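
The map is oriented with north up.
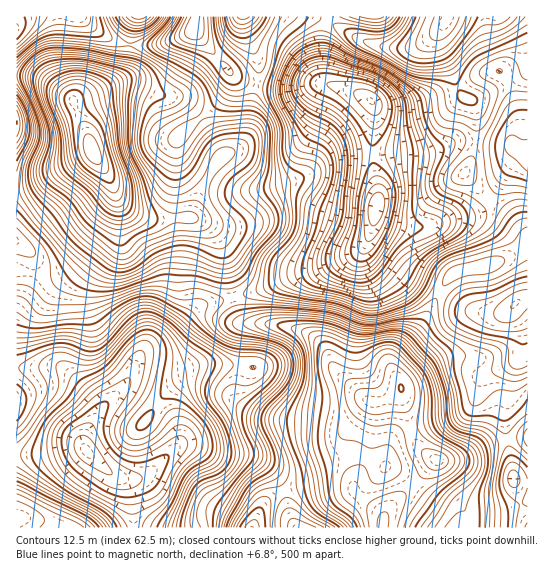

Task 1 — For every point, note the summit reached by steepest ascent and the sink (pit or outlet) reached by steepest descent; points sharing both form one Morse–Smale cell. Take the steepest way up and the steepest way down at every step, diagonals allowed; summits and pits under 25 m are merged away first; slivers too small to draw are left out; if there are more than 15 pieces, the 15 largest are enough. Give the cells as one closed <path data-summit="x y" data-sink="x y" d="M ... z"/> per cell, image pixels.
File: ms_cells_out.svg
<path data-summit="93 151" data-sink="377 207" d="M134 84l-21 1-39 15 2 10 12 25 4 18-61 32-15 4 0 80 2 2 19 4 18 0 11-6 14-14 21-28 12-21 2-13 4 8 7 7 15 8 9 3 40-2 16 7 10 10 5 9 13 54 25-6 27-12 44-14 29-13 8-11 2 6 8 8 33 22 29 15 10-15 5-4 9-4 20-2 18-6 17-9 10-10 0-7-12-13-29-23-22-25 10-27 0-4-4-2-16 0-22 10-14 2-37 3-7 3-1 4-3-8-22 0-16 2-35 22-13 4-19 0-12-7-19-20-13-1-13-25-23-27-11-6-20-4z"/><path data-summit="93 151" data-sink="87 451" d="M115 193l-2 13-12 21-21 28-14 14-11 6-18 0-21-5 0 184 23 1 32-8 11 0 31 28 8 4 17 0 13-7 26-26 2-15-8-16-14-12-23-14-13 0 10-12 6-18 10-11 20-9 32-32 10-4 21-4 3-4-12-52-5-9-10-10-16-7-40 2-9-3-15-8-7-7z"/><path data-summit="401 389" data-sink="87 451" d="M233 297l-34 10-32 32-20 9-10 11-6 18-8 10 7 1 12 5 20 14 9 8 8 16-1 16 16-2 24 8 27 3 12 4 18 15 8 17 10-4 34-5 15 0 11 5 18-46 4-20 0-19-10-4-28-26-12-24-12-13-11-5-20-6-36-2-6-5z"/><path data-summit="401 389" data-sink="377 207" d="M367 241l-8 11-29 13-44 14-27 12-25 6 3 16 9 10 36 2 20 6 11 5 12 13 12 24 28 26 10 4-2 28-9 31-9 19-2 9 30 25 0 13 83 0 1-10-4-9-16-13-12-15-2-10 4-10-10-6-10-10-5-11-11-37 0-10-9-18 0-8 3-6 25-28 19-34-29-16-33-22-8-8z"/><path data-summit="401 389" data-sink="515 303" d="M439 292l-19 35-25 28-3 6 0 8 8 14 4 24 13 38 10 10 10 5 16 0 14-4 23-12 17-5-3-26 5-18 3-21 11-24 0-16-6-13-5-7-1-6-9 5-24-1-20-8z"/><path data-summit="447 18" data-sink="371 101" d="M327 21l-4 17 1 43 3 3 31 9 15 10 2 23-3 28 43-2 22-7 7-10 8-25 12-12-24-48-3-9 2-8-14 10-14 5-21 0-29-8z"/><path data-summit="93 151" data-sink="371 101" d="M329 84l-18 0-16 4-20 0-18-4-6 23-4 30-10 12-10 5 8 2 19 20 12 7 19 0 13-4 35-22 16-2 22 0 4-29-2-23-15-10z"/><path data-summit="251 527" data-sink="87 451" d="M194 445l-15 0-28 27-9 5-19 2 5 4 3 7 4 38 116 0 13-25 19-12-8-16-18-15-12-4-27-3z"/><path data-summit="93 151" data-sink="195 27" d="M194 29l-16 10-16 5-32 0-6 27-9 9-16 10 3 1 16-7 16 0 25 11 23 5 21 21 20 35 14-7 10-12 9-52-21-8z"/><path data-summit="21 517" data-sink="87 451" d="M82 447l-11 0-32 8-23 0 1 73 118-1-3-29-4-15-19-11z"/><path data-summit="447 18" data-sink="377 207" d="M527 16l-79 1-9 16-2 8 18 41 9 16-12 12-8 25-7 10-14 6-24 2 28-1 28-11 20 1 1-31-4-10 49-24 7-7z"/><path data-summit="93 151" data-sink="17 29" d="M81 16l-64 0-1 59 25 4 32 21 22-8 20-12 9-9 5-26-24-9z"/><path data-summit="93 151" data-sink="17 123" d="M30 76l-14 1 1 111 14-3 61-32-4-18-15-34-24-18z"/><path data-summit="401 389" data-sink="514 478" d="M506 440l-16 4-31 15-21 1-3 5-2 10 3 8 27 26 4 9 0 10 61-1 0-44-15-4-1-17z"/><path data-summit="243 17" data-sink="371 101" d="M313 16l-70 1 4 18 12 28-2 21 18 4 20 0 16-4 16-1-4-8 0-37 4-16z"/>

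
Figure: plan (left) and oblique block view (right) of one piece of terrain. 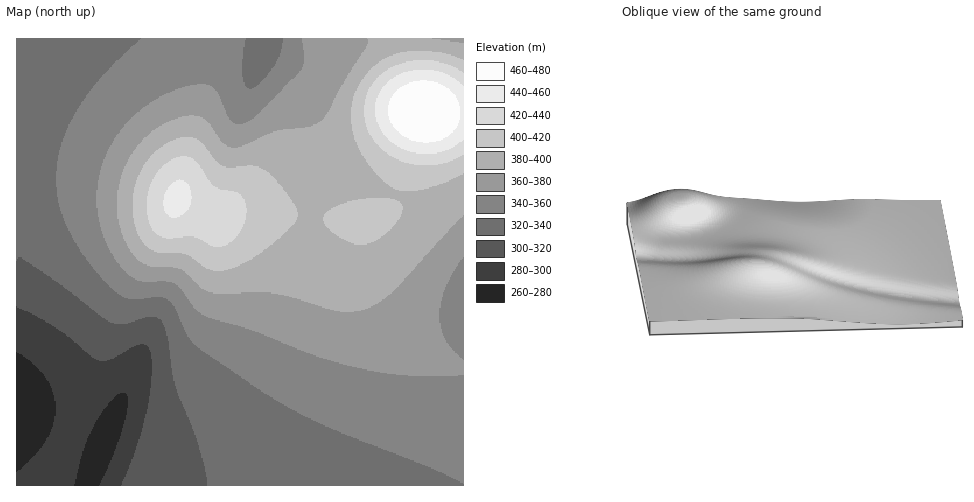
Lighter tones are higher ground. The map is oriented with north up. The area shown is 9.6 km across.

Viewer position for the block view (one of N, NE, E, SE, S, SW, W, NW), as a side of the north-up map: W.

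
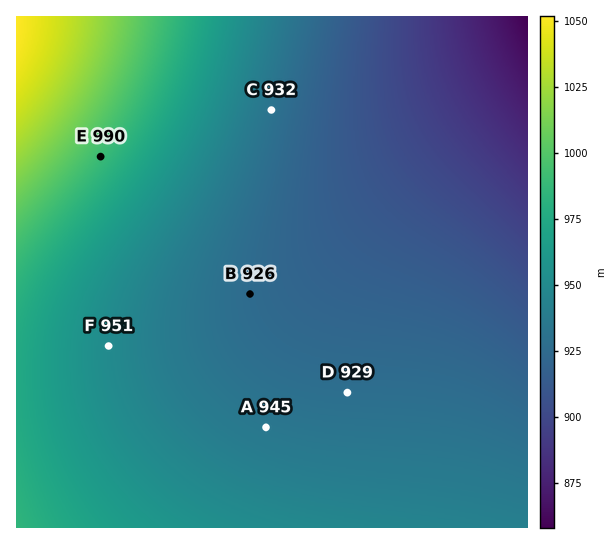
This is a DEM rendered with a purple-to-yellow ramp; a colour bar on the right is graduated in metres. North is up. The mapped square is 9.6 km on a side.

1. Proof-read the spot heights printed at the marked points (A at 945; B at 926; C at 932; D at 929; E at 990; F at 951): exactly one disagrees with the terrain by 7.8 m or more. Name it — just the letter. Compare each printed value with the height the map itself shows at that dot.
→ A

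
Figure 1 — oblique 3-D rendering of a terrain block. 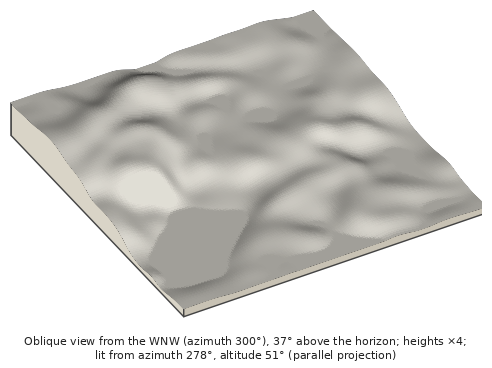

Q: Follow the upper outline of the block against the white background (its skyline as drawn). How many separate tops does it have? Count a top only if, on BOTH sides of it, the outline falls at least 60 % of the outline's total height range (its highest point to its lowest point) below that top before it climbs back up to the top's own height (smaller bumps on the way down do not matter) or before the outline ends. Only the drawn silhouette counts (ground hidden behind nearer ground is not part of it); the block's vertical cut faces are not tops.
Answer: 0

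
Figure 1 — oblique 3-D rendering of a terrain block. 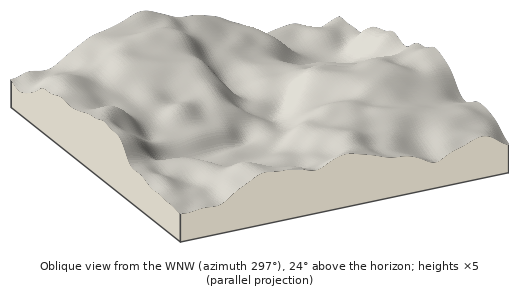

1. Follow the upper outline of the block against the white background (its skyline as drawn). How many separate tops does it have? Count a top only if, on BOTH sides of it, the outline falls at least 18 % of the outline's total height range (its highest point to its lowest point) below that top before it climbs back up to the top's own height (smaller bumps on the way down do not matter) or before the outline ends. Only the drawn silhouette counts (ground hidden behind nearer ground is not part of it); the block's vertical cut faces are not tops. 1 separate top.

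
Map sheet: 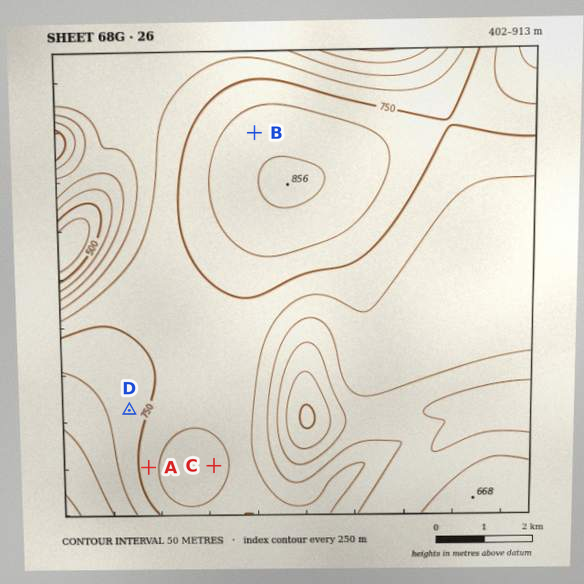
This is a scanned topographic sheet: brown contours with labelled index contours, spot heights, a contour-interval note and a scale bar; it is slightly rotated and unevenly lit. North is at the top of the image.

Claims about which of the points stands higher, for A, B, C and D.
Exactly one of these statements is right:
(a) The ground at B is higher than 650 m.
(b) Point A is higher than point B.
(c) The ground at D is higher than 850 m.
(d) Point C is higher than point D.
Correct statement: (a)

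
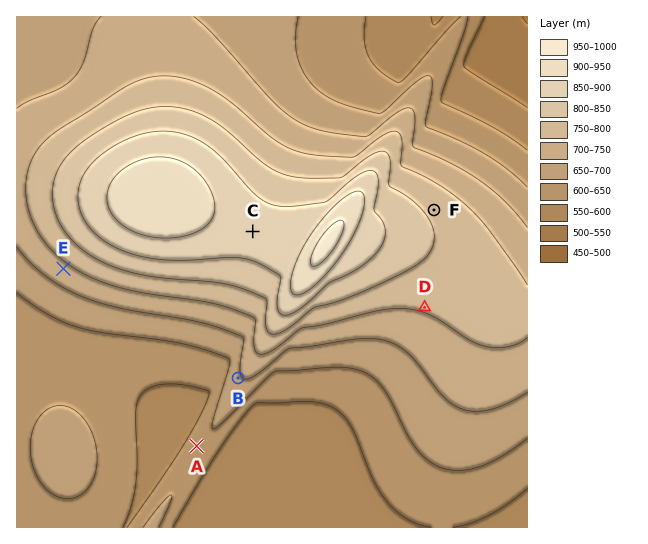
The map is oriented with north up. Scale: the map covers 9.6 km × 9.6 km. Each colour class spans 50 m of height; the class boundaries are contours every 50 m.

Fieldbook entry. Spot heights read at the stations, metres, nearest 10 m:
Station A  640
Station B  690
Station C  870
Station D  760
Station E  730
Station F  790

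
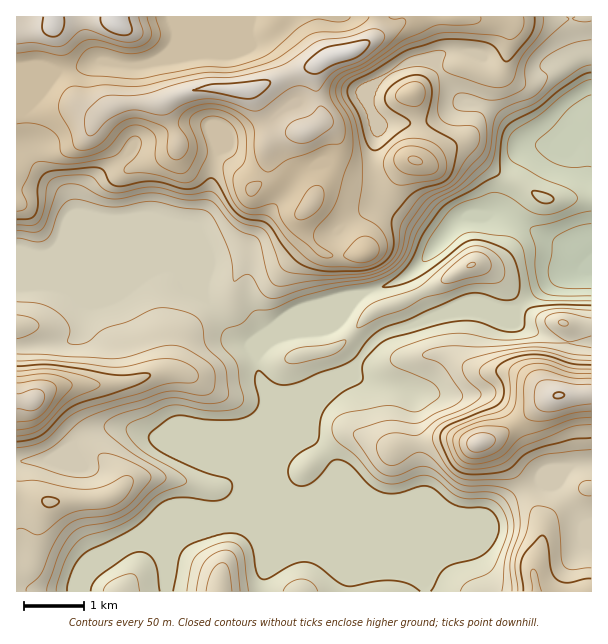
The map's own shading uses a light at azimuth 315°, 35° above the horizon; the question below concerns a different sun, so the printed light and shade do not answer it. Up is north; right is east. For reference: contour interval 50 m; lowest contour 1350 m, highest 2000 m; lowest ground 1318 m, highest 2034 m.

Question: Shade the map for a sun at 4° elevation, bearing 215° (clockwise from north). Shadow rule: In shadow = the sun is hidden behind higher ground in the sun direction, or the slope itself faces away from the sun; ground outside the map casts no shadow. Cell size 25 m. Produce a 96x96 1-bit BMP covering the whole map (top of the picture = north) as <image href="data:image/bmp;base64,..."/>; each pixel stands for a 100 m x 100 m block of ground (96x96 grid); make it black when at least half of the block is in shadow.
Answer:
<image width="96" height="96" href="data:image/bmp;base64,Qk2+BAAAAAAAAD4AAAAoAAAAYAAAAGAAAAABAAEAAAAAAIAEAAATCwAAEwsAAAIAAAAAAAAA////AAAAAAAfgD8AP4D8AAAAAfEHgf8AP4P+HwAAAf8Hg/8AP8/8AAAeAf8Hwf8AP8/8AAA+A/8HwP+AP8f8AAB+A/8H4H+A/+H+AAAeA/8D4D+D/+D+AAAGA/8B4B+H//A+AAAAAf8AgAeD//AeAAAAAP8AAAOB//AAAAAAAP8AAAAA//gAAAAAAP8AAAAAf/gAAAAAAP8AAAAAH/wAAAAAAf8AAAAAD/wAAAAAAf8AAAAAB/4AAAAAA/8DwAAAA/4AAAAAA/8P/wAAAf8AAAAAA/j//8AAAP8AAAAAA/j///AP8H8AAAAAAHv/////8D4AAAAAABv/////4A4AAAAAAAP/////wAYAAAAAAAE/////gADAAAAAAAAP////gADgAAAAAAAD////gABgAAAAAAAA////gAAAA+APwAAAf///gAAAD/B/4AAAP///gAAA////4AAAD///gAAD////8AAAA///AAAD////8AAAAD/+AAAH////8AAAAAH4AQAD////+AAcAAAAD4AB////+AD+AAAAP4AA////+D//5AAA/4AAf/8f+P///+AB/8AAH/8H+f////4H/8AAAAQA/////////8AAAAAAf////////8AAAAAf/////////8AAAAB//////////+/gA/////9//////+/8B/////8f/////+f+A/////8P/////+P+Af////9///////D/AP////////////B/AD///////////8AfAA///////////4AAEAP//////////4AAPwH//////////wAAH8B///9//////gAAD+AP//8f/////AAAB/AAP/8P////8AAAAfwAP/8H3///8AAAAP8A//8Dj///4AAAAH/D//8Bj///4AAAAD////8AB///wAAMD/////8AA///gAA+P/////8AAf//gAA+f/////8AAP//AAA+f/////8AAP//AAAef/////8GAH//AAAGf/3///8OAD/+AAAAf/z///8fAB/8AAAAf/x//w8/AA/4AAAAP/wf/gP/AAfwAAAYH/wD/jl/AAHAAAA8A/gA//8/AAAAAAA8AHAAf/8fAAAAAAA+QAAAH/8eAAAAAAA+4AAAP/8AAAAAAAAf4APA//8AAAAAAAAA8A/B//8AAAACAAAA8D/h//8AAAAHgAAB+P/j//8AAAAPgAAB///3//8AAAAfgAAB//////8AAAAfwAAD//////8AAAAfwACD//////8AAAAfwAPP/3//+P8AAAAPwAPf/h//8D8AAAADgAHf/g//8A8AAAAAAAAf/A//4AcAP/8AAAAf/A//wAMAf//wAAAf/j//gAAA/////wAP////hgAA/////+AH////nwAAf/////gD////n4AAP/////wAf///n4AAH/////4AH///j4AAH//////AB///B4AAB4//////gO/vAwAAAAP/////4AfAAAAAAAP//////ACAAAAAAB///////gAAAwAAgD///////wAAB4ABwH///////4AAD8A="/>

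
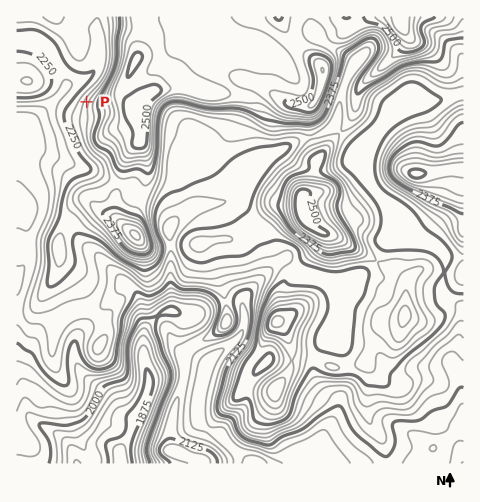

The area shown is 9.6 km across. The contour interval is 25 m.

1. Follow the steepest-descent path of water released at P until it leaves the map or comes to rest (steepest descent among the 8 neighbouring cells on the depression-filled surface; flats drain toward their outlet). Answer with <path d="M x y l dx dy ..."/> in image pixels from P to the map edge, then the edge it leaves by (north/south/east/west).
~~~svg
<path d="M87 102l-16-15-4 0-36 37-7 2-7 6"/>
exit: west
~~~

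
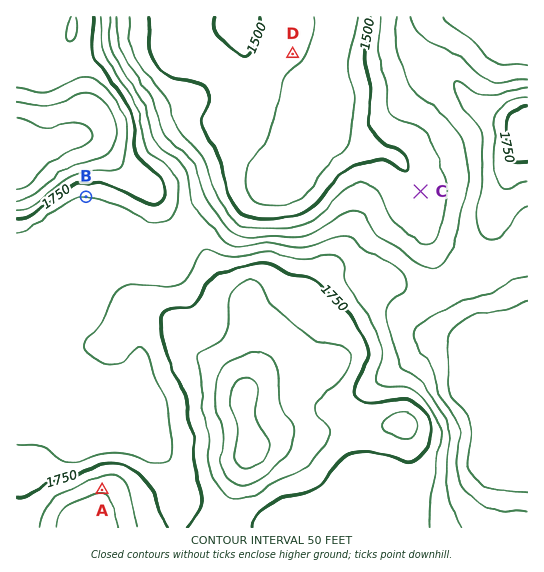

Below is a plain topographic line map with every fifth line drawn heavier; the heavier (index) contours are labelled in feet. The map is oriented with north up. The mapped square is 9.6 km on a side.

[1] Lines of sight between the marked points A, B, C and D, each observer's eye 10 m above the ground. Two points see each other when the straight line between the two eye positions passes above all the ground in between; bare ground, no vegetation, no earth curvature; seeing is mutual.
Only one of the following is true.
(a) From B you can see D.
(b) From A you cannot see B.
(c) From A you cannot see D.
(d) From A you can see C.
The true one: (c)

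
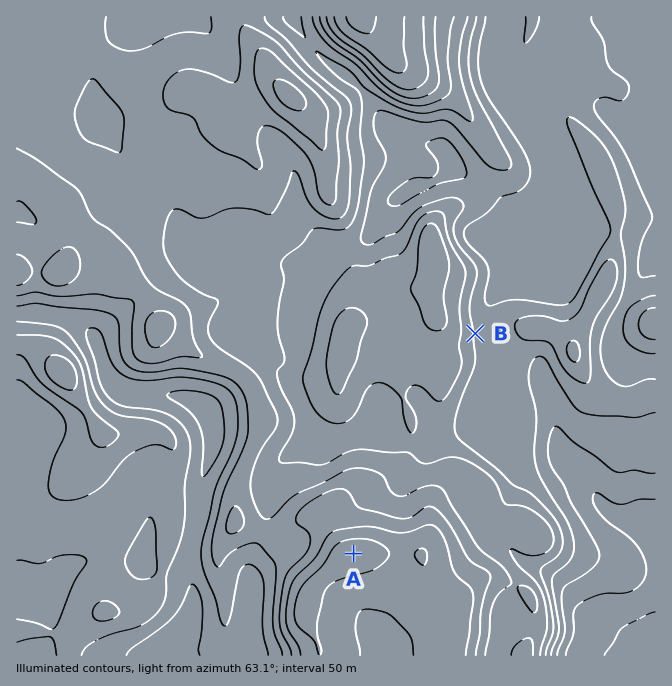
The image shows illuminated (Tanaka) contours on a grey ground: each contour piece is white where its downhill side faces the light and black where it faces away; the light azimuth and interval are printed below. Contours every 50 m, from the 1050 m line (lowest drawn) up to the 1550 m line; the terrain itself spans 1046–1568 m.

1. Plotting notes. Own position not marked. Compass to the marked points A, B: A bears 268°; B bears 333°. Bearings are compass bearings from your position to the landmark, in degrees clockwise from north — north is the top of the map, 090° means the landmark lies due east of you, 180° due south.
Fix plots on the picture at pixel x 583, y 545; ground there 1170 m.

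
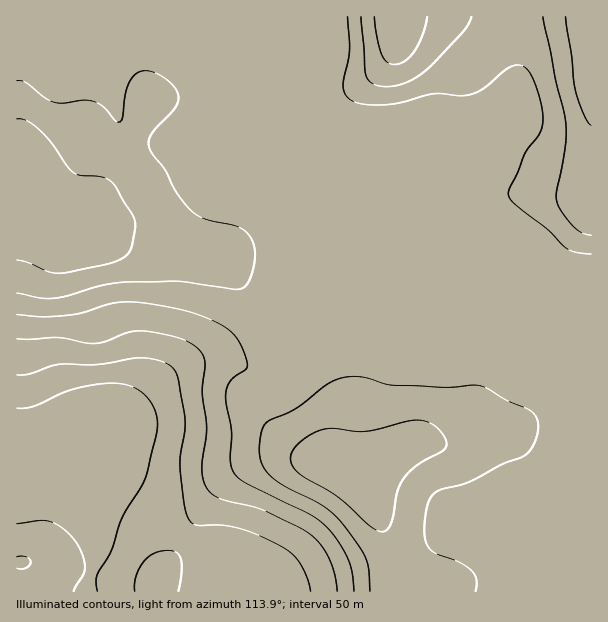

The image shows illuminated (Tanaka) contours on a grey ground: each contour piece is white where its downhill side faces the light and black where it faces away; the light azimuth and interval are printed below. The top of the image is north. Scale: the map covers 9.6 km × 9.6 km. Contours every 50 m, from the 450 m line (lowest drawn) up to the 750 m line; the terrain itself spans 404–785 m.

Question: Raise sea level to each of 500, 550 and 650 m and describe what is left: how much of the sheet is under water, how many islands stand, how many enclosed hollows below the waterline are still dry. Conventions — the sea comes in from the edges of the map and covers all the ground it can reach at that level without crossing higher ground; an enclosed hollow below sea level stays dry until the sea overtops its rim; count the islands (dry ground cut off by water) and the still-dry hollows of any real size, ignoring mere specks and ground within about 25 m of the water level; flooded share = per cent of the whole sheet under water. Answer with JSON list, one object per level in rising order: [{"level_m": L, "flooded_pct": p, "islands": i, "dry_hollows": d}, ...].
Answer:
[{"level_m": 500, "flooded_pct": 13, "islands": 0, "dry_hollows": 0}, {"level_m": 550, "flooded_pct": 17, "islands": 0, "dry_hollows": 0}, {"level_m": 650, "flooded_pct": 71, "islands": 0, "dry_hollows": 0}]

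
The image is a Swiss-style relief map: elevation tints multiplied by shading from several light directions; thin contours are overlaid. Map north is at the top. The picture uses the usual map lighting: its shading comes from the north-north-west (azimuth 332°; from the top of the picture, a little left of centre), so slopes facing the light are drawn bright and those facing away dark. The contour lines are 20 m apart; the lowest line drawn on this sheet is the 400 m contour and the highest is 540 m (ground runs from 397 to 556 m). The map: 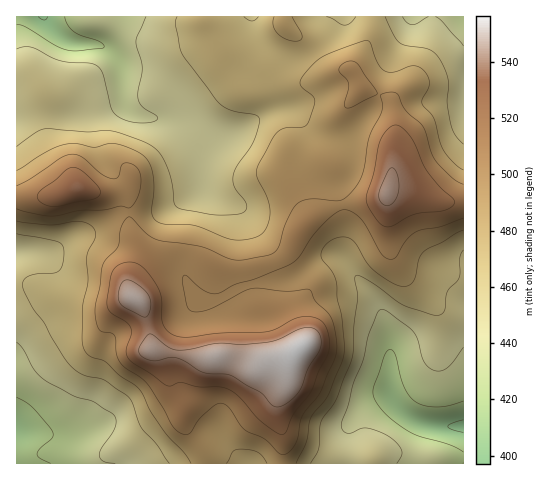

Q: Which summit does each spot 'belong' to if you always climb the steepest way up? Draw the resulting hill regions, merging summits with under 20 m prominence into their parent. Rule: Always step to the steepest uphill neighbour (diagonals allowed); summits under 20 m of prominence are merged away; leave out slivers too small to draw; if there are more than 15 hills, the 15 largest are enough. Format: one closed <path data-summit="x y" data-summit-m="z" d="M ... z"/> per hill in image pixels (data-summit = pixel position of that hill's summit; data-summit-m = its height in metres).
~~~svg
<path data-summit="299 349" data-summit-m="556" d="M411 16l-395 1 1 101 53-3 40-9 13-7 3 9 11 7 49 6 10 6 8 9-2 30 1 17-7 9-7 5-22 11-12 4-33 1-28 18-20 5-22 16-36 0 1 212 447-1-1-36-19 0-27-6-12-7-12-14-4-8 1-46-6-30-14-24-27-35 2-35-6-22-1-14 9-8 6-14-1-13-5-14 9-7 17-22 16-45 20-34z"/><path data-summit="386 193" data-summit-m="544" d="M463 16l-51 1-3 12-20 34-16 45-17 22-9 7 5 14 1 13-6 14-9 8 1 14 6 22-2 35 33 45 12 30 2 14 0 50 5 8 17 14 12 5 20 4 20-1z"/><path data-summit="77 187" data-summit-m="535" d="M123 99l-13 7-40 9-54 3 1 134 35 0 22-16 20-5 28-18 38-2 23-11 19-13 2-36-1-18-17-12-49-6-11-7z"/>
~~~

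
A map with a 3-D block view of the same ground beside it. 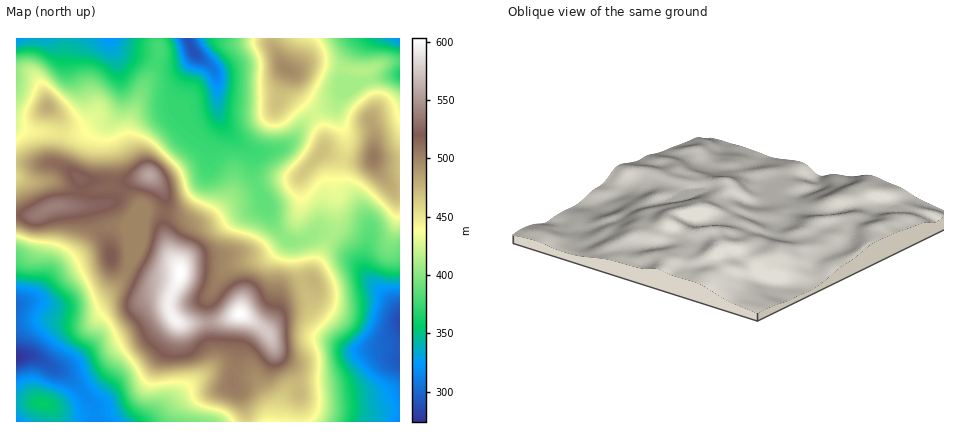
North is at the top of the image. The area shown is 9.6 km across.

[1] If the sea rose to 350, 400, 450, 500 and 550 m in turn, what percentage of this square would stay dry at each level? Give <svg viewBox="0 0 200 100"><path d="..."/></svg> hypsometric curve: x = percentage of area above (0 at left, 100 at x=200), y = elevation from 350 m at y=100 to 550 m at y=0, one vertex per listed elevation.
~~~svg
<svg viewBox="0 0 200 100"><path d="M171 100l-41-25-47-25-45-25-29-25"/></svg>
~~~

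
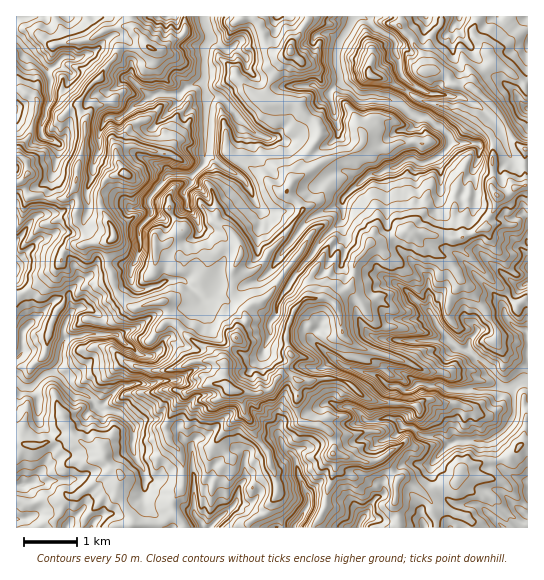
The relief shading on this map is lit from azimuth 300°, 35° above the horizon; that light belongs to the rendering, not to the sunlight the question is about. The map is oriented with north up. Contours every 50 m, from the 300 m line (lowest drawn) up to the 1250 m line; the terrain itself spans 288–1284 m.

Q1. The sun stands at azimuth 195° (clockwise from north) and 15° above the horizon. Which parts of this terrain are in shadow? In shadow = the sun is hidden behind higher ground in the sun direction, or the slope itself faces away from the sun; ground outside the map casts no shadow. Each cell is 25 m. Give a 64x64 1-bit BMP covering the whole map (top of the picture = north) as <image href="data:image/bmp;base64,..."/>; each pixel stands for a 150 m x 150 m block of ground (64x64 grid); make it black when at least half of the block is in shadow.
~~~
<image width="64" height="64" href="data:image/bmp;base64,Qk0+AgAAAAAAAD4AAAAoAAAAQAAAAEAAAAABAAEAAAAAAAACAAATCwAAEwsAAAIAAAAAAAAA////AAAAAACAAAZgGAwAGAAIBnwICABzAAAOPAgAA+ZAAAAQAIYABfAAAAAwAAAJ/gAAAHAAAAIAAQQAcCAQDAAHAACgAfgYAA8AAOAYz+AABgQQ6fwH+AAGDQHB/z/8MKIIAcD/+f8x9gABgf/gBiH8QAIP/8ACI/wABAfyADDn8AAAA8Bw+OfIAYAAD//87wf8HwA///0eAXy/CH/88A4AB7///8xwhAP4H//+f+AAB///3/n/wAAP//+/3/+GAf4b774//4EA/4f/vn/8JyABz/+cc/2OAOB//Zhh+QwAwAv4gMH4GAQD4HxxgfASAAfwDj+PwAOAB/gHP4eAb4AGAAGfjiDcAA8ABNuAYbsAAwAGz4CBYAABAAZnoQbGHAMGDzagAAADhyMPm4QCAAAP5x/dnn/AGA7uPs+f/E4AH+5+Z4/8AACfzf4LhvwADJ3/fhzm7AA+gH/8AD5gCBxBP/yAH+gfrP//+TAP+F85d8Pg4AP+T3+nj8BmAP/A/k//3cPAB8D4b//fwcP/w/B//78BgfwD8H//PAOA/Adwn/84B5P4J3zH/3APP8PPH3f/YAf/n58/O/8A//9+PvuP/wZ/4eB8//4PDAPHg/n/4AEcA4+H8/fwBDwPB//v4PAeeB9H/8/APH54vy+/mA+M8AA/H384H/H+ATYefzB3//4h8R/zEA=="/>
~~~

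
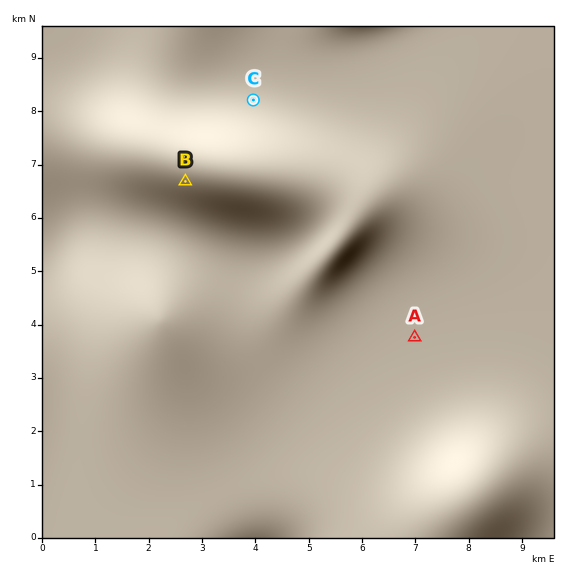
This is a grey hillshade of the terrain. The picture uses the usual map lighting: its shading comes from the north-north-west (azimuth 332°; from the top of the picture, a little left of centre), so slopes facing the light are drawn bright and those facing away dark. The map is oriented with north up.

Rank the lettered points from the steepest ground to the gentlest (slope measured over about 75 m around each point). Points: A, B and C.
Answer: B C A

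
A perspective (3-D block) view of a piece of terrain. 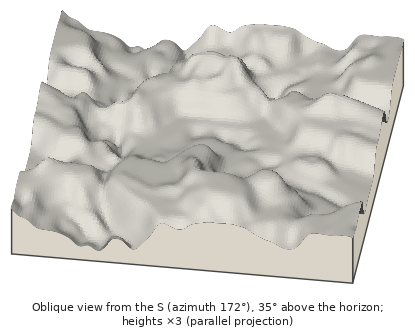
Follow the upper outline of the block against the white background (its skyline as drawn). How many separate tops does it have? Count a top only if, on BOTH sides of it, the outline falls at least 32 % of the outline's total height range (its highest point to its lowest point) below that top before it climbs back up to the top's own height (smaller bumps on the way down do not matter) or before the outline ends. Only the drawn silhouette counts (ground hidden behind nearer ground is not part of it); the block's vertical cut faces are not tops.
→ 0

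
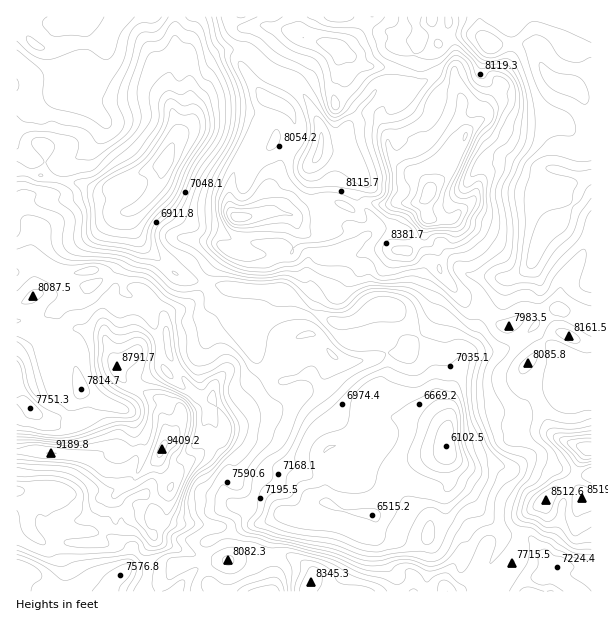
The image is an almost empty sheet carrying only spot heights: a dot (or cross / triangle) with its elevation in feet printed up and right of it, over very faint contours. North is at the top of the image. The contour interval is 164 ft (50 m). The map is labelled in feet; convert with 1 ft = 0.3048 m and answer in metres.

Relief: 1810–2900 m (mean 2350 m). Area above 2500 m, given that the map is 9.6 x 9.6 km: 19.6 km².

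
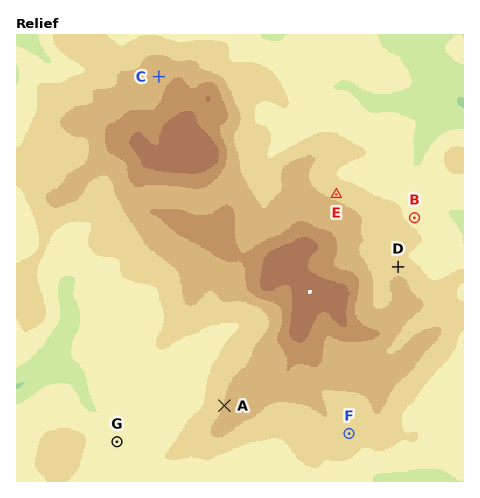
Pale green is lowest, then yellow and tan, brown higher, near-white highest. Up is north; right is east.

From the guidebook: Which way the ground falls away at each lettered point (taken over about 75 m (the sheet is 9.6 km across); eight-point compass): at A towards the W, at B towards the NE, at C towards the NW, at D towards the N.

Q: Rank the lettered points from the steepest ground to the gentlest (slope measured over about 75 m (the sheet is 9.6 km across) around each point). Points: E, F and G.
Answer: E F G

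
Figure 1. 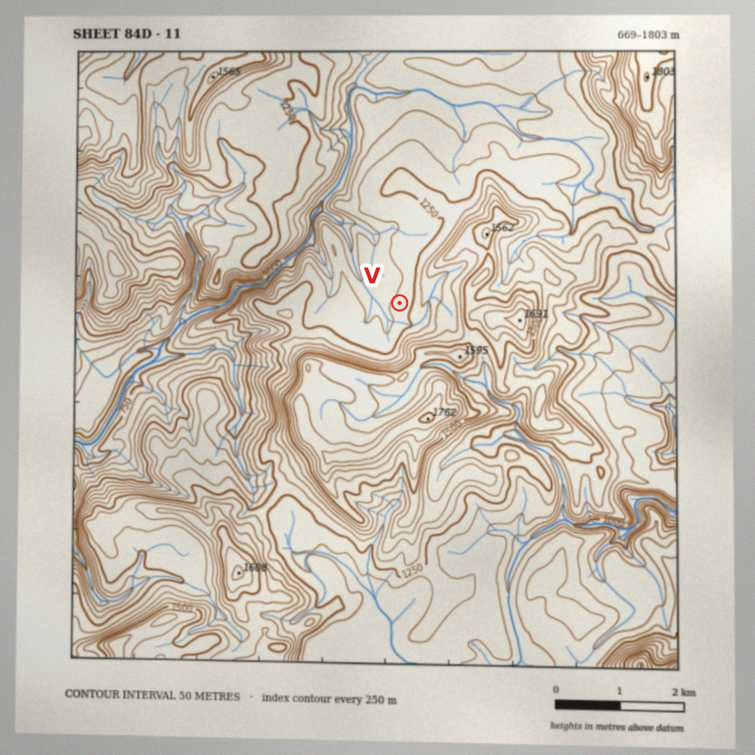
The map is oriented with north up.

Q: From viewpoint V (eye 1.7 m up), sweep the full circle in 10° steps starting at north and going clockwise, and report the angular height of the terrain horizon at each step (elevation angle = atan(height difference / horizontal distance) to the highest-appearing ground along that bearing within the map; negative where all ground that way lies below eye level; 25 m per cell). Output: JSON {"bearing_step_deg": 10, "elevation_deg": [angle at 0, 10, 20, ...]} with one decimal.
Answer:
{"bearing_step_deg": 10, "elevation_deg": [1.5, 1.5, 2.5, 5.6, 11.9, 13.0, 13.5, 14.1, 16.2, 15.9, 16.9, 14.7, 14.1, 17.3, 19.1, 21.1, 20.8, 17.3, 16.4, 16.6, 16.4, 15.8, 15.1, 14.1, 11.6, 3.5, 2.6, 2.5, 2.8, 1.5, 4.6, 3.7, 4.3, 4.0, 0.6, 1.3]}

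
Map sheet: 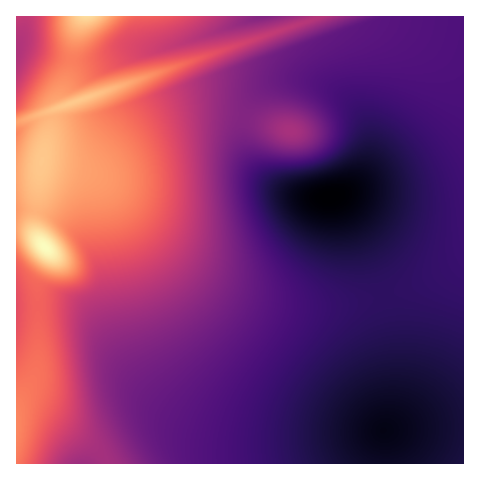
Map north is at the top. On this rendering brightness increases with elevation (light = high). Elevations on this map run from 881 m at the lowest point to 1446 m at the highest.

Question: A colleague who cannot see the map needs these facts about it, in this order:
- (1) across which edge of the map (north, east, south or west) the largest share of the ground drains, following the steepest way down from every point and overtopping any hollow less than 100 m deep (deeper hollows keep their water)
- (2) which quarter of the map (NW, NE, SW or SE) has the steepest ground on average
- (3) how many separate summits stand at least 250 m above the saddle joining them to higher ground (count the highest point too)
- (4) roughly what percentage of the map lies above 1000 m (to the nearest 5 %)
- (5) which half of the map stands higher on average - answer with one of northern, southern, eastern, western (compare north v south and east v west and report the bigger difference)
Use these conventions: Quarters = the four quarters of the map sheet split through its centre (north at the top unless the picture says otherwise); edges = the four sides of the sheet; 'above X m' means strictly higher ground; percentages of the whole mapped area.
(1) Most of the ground drains across the southern edge.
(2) Slopes are steepest in the north-west quarter.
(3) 1 summit rises at least 250 m above its surroundings.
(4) Roughly 70 % of the ground is higher than 1000 m.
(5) On average the western half of the map is the higher ground.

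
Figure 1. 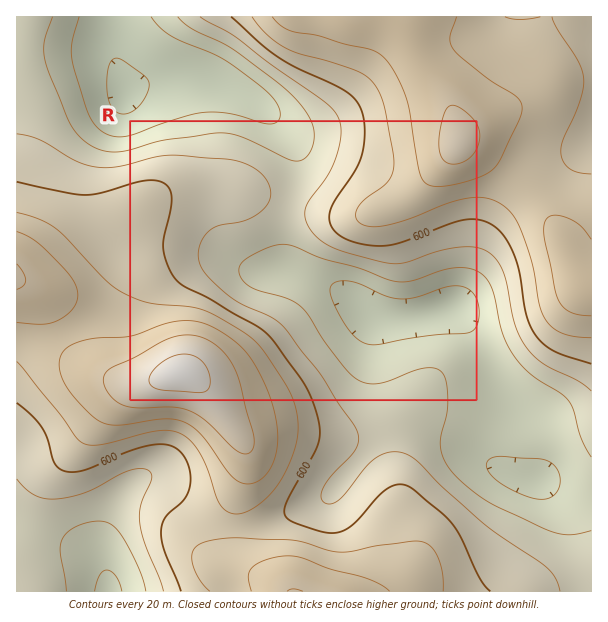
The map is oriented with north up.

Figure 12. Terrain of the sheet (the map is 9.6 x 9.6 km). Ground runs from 515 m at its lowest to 690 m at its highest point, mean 595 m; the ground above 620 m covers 29.1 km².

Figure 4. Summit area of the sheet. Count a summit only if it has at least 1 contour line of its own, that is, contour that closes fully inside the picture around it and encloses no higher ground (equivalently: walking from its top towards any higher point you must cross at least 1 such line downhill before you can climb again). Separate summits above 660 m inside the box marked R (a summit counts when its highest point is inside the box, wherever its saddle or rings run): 2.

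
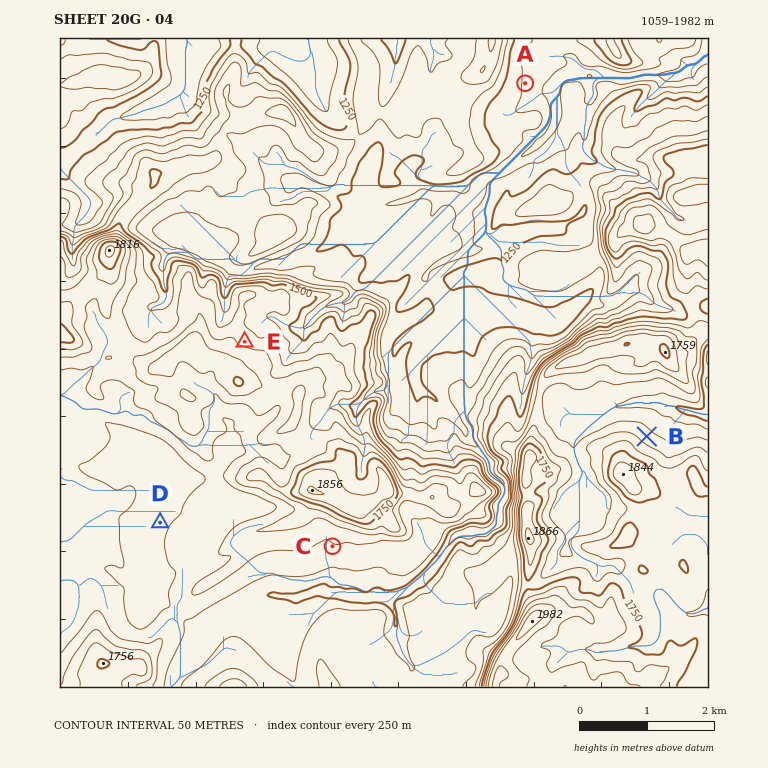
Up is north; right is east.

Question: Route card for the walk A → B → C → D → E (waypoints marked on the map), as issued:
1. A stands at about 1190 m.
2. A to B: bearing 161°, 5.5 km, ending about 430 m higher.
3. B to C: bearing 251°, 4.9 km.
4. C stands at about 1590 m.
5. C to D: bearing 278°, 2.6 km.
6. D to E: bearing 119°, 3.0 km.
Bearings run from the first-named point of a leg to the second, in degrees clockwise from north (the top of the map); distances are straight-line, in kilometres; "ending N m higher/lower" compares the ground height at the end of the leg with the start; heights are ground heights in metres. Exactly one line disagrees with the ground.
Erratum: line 6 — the bearing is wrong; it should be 025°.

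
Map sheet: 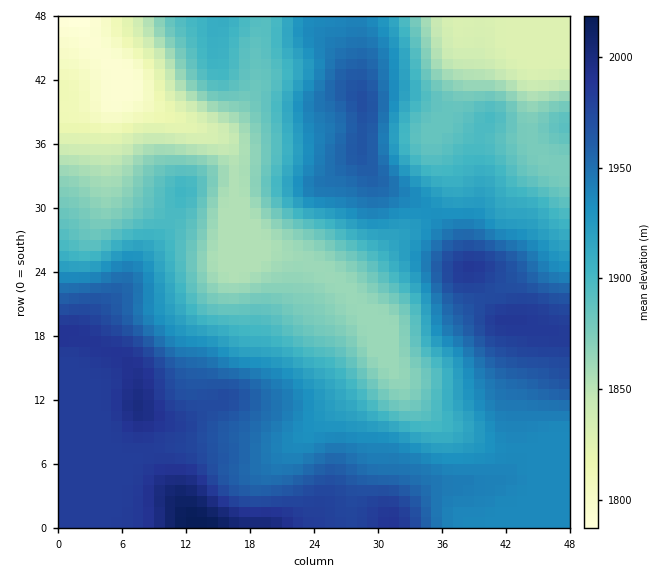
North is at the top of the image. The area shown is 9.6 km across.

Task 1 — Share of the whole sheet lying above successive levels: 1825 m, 95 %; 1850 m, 90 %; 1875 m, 78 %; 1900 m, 61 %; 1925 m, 48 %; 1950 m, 28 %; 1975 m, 15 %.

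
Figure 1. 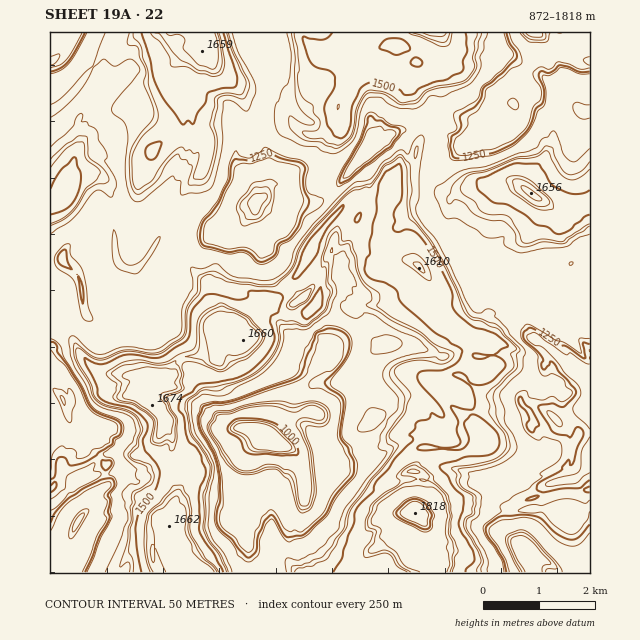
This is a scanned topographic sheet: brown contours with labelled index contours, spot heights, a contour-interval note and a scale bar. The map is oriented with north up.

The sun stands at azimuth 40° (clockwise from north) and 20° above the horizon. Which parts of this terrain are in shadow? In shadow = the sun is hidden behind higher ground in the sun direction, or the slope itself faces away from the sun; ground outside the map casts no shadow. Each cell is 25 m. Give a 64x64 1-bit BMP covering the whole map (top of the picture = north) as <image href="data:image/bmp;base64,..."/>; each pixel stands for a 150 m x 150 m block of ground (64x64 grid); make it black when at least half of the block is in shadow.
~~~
<image width="64" height="64" href="data:image/bmp;base64,Qk0+AgAAAAAAAD4AAAAoAAAAQAAAAEAAAAABAAEAAAAAAAACAAATCwAAEwsAAAIAAAAAAAAA////AAAAAAAIcAAIAeAAeAhwAAAHwADwBPAAgAOAAOAE8ACAAAAB3ADwAAAO8AP8AtAAACbwA/ACUAAAFMAH4AtAAAAAAAAAA0AAAgAAAAACAAADAAAAAA8AAAMAAAAAATgAAxBwQACC8AAHOADwAANwAAY4AAgAHlwAHnGAAAAf/AA+cYAAAD/4AfZgAAAAP/gf5GAAAAB/+D/74AAAAH/gP//gQAAw/cJ/8eBAANj5Ajzg4OAAAPuAPhgAwAAA+ABwAACAAADwAPAAAAAABvAAAgAAAwAO4AAAADAfADyAAMAA8DwA+QABwBzw8ADgAAHAHEPgAIAIAYAAB4AAAAgAAAAGAAAACAAAAgwAAAAIAEACHgAAABgAQAAcGAAAEAAAABgwAAAwAAAIGGAAAGAAAAQ4AAAAIAAAAHAAA/gAAAAAcAADMAAAAAAgAAcAwAAABAAANgAAAAAAAAA/4AAAAAQAAEPAAEAAZgAAw4AEwMAGAAADAADAAAYAAAAAAMAAPgAAAAAAQAP+AAAAAABAAnHAAAAAAAAAB+AAAAAAAAAPA4AAAAAAABADwAAAAAAAAwMAAAAAGAAEA8AAAAAYDAQH4AFgABgODAeOAGAAMAAMAAeAYAAx8AgAAABAADHgCAAAAAAAdIAMAAAAAABuAAwAHAAAAHwADAA+AAAAHAAIADgAIA=="/>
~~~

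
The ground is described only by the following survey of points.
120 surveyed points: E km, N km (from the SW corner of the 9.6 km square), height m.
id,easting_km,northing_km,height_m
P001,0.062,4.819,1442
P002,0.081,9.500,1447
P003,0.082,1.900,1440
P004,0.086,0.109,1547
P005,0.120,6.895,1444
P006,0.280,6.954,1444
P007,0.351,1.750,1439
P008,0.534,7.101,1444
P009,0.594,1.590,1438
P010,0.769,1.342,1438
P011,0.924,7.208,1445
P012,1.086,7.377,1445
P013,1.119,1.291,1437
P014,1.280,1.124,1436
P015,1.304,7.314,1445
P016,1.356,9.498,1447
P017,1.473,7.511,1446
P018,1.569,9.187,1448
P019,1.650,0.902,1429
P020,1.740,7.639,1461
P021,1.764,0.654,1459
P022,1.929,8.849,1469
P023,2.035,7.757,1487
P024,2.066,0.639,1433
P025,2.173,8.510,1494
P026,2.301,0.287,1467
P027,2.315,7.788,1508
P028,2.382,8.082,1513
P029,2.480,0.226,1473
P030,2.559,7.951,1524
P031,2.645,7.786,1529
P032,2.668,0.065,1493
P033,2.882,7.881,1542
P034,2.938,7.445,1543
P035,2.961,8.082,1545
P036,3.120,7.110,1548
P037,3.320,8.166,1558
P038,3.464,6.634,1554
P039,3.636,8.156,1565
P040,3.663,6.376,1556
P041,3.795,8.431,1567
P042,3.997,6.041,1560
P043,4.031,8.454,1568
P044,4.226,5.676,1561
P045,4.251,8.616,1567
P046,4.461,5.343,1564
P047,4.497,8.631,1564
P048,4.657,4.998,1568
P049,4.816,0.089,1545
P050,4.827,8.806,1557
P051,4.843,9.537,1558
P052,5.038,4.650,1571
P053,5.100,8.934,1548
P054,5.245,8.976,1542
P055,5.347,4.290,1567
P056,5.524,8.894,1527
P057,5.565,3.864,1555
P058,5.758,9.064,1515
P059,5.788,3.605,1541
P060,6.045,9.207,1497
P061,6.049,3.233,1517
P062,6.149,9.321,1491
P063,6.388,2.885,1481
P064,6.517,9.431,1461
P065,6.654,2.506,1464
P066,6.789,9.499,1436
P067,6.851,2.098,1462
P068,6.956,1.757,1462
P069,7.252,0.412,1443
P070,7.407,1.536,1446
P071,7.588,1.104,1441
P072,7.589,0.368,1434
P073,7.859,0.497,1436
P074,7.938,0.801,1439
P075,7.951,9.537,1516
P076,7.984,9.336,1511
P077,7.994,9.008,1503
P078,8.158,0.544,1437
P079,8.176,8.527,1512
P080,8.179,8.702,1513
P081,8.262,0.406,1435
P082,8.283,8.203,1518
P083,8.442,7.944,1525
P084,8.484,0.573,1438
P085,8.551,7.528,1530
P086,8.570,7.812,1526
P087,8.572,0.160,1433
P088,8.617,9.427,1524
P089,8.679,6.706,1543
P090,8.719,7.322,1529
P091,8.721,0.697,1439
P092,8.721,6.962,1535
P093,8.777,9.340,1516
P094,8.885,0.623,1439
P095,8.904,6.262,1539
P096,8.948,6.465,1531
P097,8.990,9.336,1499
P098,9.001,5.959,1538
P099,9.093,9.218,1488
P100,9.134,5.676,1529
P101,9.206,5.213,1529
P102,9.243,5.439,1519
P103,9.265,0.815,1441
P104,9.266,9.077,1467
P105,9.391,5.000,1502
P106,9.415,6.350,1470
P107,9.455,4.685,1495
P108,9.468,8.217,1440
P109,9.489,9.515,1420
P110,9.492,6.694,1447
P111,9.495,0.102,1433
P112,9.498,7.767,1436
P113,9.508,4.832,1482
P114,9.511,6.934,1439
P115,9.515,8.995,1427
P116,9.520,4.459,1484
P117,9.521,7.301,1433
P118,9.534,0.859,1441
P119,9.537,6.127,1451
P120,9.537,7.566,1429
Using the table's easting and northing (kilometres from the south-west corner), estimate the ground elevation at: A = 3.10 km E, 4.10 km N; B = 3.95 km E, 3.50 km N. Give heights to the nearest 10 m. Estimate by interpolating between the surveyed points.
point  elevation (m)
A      1520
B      1560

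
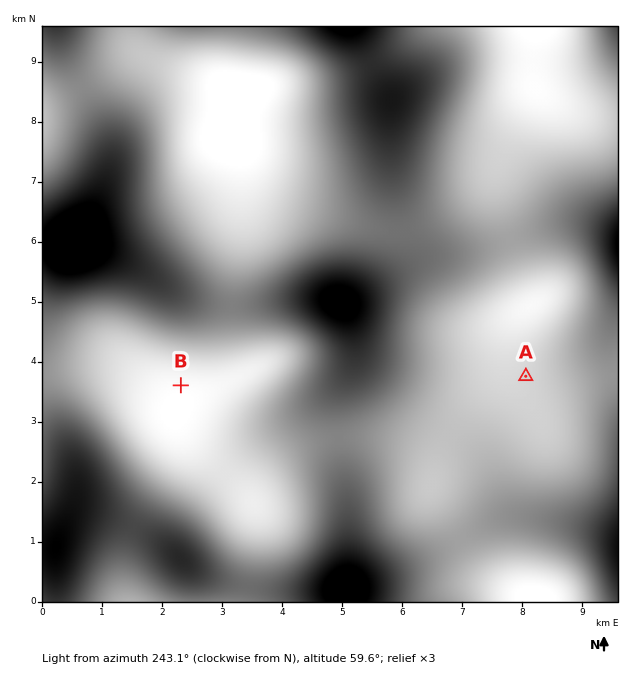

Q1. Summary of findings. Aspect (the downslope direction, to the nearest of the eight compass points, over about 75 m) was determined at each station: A S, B SW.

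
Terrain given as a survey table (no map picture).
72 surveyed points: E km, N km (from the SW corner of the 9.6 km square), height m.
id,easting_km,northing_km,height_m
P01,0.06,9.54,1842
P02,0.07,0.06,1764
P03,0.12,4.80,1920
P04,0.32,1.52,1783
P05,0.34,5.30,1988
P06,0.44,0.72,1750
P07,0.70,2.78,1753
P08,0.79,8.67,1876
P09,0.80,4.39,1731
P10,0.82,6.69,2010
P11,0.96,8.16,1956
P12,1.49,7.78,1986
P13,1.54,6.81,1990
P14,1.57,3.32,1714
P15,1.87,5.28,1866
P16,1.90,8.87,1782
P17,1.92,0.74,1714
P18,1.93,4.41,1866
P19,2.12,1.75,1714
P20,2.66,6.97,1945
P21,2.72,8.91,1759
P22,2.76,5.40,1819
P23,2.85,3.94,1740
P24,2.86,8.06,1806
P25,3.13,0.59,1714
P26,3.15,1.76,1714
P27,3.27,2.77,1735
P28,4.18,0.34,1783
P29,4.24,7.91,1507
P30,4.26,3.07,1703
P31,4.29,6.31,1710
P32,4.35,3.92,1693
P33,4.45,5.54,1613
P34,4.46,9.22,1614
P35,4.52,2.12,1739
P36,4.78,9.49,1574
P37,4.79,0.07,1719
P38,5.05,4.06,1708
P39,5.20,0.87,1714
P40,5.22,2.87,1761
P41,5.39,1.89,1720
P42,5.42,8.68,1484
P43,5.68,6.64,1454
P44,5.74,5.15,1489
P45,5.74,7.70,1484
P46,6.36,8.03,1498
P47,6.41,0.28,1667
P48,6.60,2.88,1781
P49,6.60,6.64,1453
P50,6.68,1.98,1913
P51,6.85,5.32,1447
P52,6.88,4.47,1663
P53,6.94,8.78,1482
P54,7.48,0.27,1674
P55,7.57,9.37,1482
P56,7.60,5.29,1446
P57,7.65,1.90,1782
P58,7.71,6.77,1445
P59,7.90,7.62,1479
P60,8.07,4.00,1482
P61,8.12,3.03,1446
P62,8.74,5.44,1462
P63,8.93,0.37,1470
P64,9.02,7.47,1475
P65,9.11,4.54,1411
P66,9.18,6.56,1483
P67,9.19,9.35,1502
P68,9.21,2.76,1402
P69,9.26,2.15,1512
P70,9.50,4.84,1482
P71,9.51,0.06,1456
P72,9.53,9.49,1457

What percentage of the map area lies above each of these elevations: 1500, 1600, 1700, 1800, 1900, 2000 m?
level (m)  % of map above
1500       74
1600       63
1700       56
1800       21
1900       9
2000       3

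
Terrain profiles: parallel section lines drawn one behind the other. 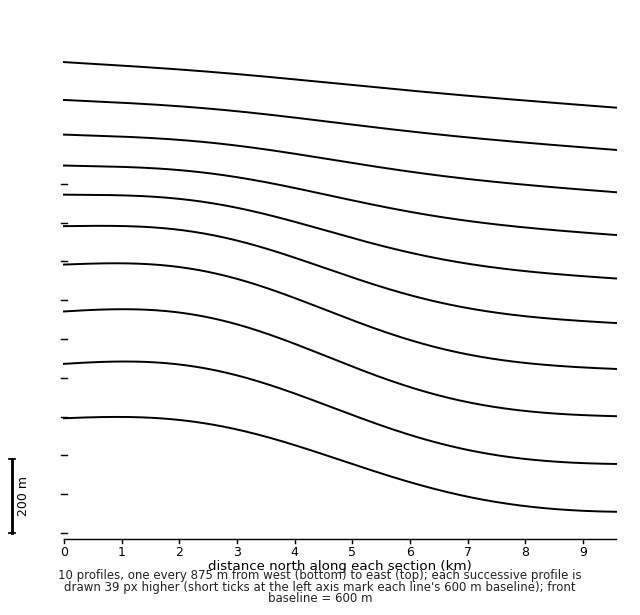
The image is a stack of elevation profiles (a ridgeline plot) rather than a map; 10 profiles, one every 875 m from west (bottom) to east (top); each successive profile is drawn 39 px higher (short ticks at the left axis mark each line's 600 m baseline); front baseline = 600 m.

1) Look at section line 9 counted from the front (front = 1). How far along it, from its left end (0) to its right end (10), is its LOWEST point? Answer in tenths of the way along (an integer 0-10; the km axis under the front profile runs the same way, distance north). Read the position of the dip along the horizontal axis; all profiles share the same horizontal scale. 10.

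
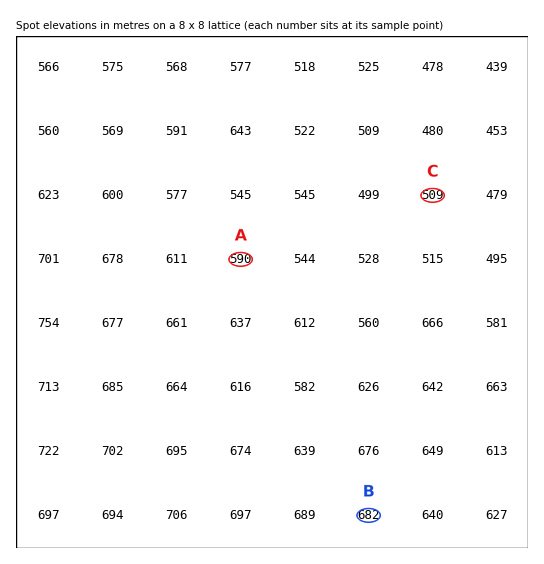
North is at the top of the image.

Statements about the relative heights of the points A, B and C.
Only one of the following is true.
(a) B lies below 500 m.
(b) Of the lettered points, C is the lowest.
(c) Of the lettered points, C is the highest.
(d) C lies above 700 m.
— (b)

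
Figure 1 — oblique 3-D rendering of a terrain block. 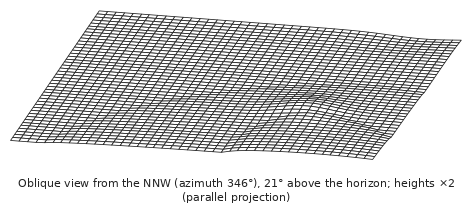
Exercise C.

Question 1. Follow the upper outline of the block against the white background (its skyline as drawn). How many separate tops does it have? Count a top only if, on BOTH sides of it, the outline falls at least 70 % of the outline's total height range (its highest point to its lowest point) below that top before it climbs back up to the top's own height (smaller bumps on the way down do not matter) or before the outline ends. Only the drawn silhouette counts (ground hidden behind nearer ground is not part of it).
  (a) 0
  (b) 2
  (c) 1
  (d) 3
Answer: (a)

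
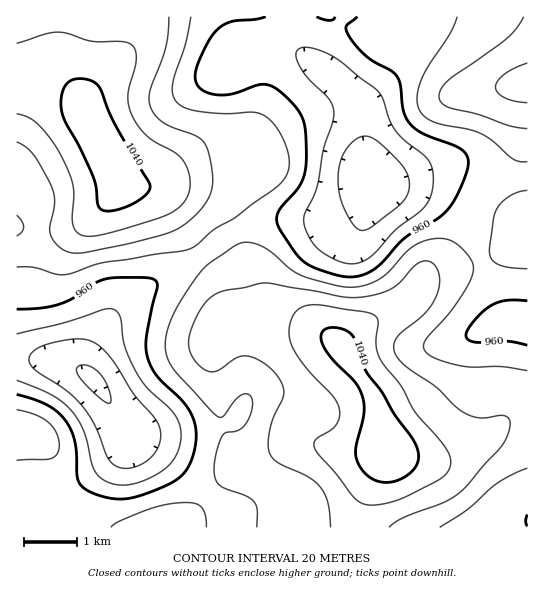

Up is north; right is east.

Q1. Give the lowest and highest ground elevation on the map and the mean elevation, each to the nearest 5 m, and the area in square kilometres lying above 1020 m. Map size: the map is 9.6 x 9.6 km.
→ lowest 895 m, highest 1060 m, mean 985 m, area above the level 13.9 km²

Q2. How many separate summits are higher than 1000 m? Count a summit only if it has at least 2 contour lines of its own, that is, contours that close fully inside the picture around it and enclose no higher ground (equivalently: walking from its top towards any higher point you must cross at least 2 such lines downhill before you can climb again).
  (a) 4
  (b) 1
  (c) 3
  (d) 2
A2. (b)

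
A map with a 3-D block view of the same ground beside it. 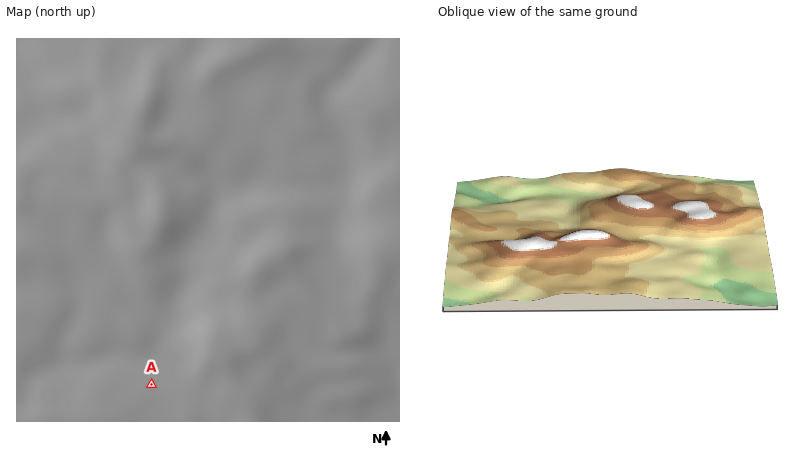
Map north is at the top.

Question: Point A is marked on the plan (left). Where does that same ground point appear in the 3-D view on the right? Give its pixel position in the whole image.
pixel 737 251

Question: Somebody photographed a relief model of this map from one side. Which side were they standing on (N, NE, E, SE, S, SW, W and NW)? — W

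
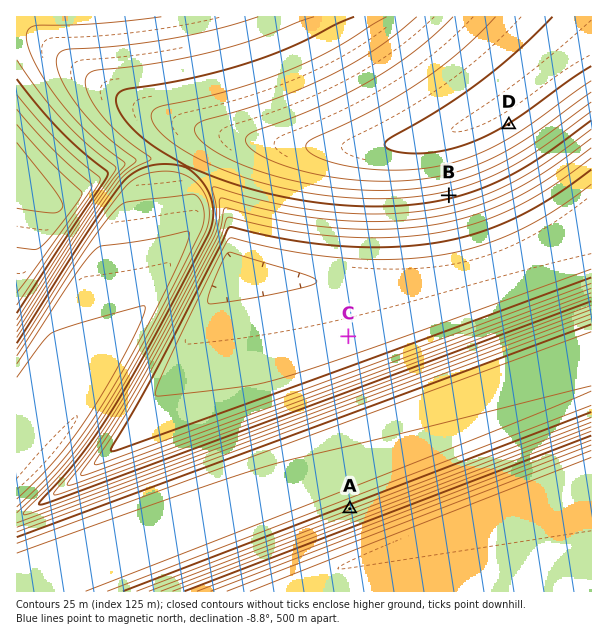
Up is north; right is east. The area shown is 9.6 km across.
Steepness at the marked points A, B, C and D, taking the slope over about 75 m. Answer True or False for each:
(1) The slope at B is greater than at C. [True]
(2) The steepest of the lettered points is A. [True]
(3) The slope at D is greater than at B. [False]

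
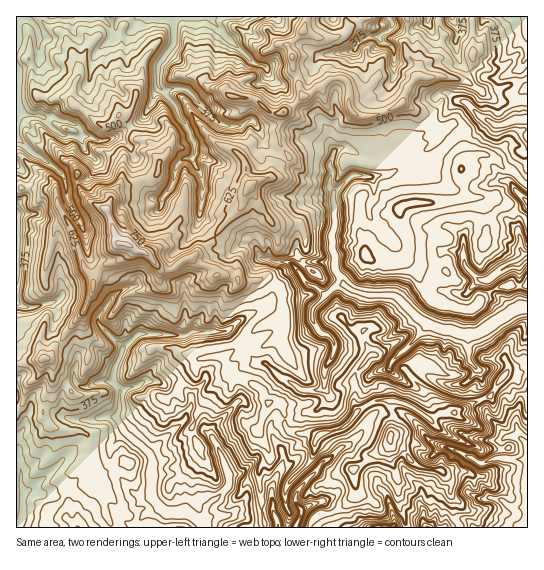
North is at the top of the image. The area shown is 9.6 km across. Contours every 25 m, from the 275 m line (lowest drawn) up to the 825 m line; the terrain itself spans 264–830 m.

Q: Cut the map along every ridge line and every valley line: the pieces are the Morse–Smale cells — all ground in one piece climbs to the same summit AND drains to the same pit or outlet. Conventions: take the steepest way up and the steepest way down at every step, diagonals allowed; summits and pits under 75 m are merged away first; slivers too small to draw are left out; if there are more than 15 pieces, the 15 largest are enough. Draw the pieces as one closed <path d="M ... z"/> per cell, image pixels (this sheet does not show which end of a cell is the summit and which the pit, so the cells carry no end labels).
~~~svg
<path d="M306 16l-290 1 0 169 40 5 1 14 16 26 11 36 9 13 12-16 12-3 4-3 5-14 11 7 9 2 15 16 4 2 8-2 9-8 11-4 20-16 6-11 22-23 6-17 8-9 15-4 19-19-9-13-3-15 4-16 10-6 12-11-15-52 15-14z"/><path d="M341 77l-12 3-20 15-6 1-12 12-10 6-4 16 2 9 10 19-19 19-15 4-8 9-6 17-22 23-6 11-22 17 7 6 13 4 6 7 14 1 8 5 12 0 16-4 14 10 3 18-1 10-12 8-12 4-16 16 12 18 10 2 17 16 22 11 0 16 5 6 9-3 11-12-5-10 0-16 8-13 3-14 18-1 13-6 20 2 29-22 12 8-14 17-9 8 11 16 12 10 24 9 15-2 12-14 5 13-3 5 1 10 2 2 6-2 16-22 2-2 10 3 11-6 0-85-7 2-14-2-10 3-10 5-14 16-14 0-25-6-6-6-5-14-12-17-7-5 5-11 0-7-1-8-8-17 0-11 11-4 31 0 22-6 0-12-3-7 0-15 4-5-2-25-9-9-5 0-10 5-13-14-21-11-34 12-16-1-6-8-1-24z"/><path d="M126 244l-7 16-14 4-6 6-6 11-1 13-8 17-29 35-4 9-6 3 7 4 1 9-1 15-9 16 0 12 8 13 15 4 13 0 9 6 1 24 16 30-1 18 7 19 154 0-3-16-12 3-19-2-5 3-13 0-10 5 4-15 18-16 4-7-1-10-8-22-8-14-13-14-14-5 7-19-5-9-9-9-7-1-9 4-4-3-13 0 12-18 2-20-2-10 26 3 8-4 39-1 12 12 17-16 12-4 12-8 1-10-3-18-14-10-16 4-12 0-8-5-14-1-6-7-13-4-7-5-9 2-9 8-8 2-4-2-15-16-9-2z"/><path d="M418 317l-32 22-20-2-13 6-18 1-3 14-8 13 0 16 5 10-11 12-7 3-6-2-1-20-22-11-17-16-10-2-13-18-19 15 10 19 16 4 9 6 5 4 4 12 11-2 5 5 2 20 4 5 6 2 16 0 8 3 3-3 17-4 6-2 14-18 20-9 27 4 24 16 11-7 9 0 13-4 18-9 2-2-3-11 3-5-5-13-12 14-15 2-24-9-12-10-11-16 9-8 14-17z"/><path d="M494 197l-31 0-21 6-31 0-11 4 0 11 8 17 1 8 0 7-5 11 7 5 12 17 5 14 6 6 25 6 14 0 14-16 10-5 10-3 14 2 7-4 0-61-5-6-9-4-8-11z"/><path d="M230 331l-39 1-8 4-25-1-1 28-12 18 13 0 4 3 9-4 7 1 9 9 5 9-7 19 14 5 13 14 8 14 8 22 1 10-4 7-18 16-2 14 8-4 13 0 5-3 19 2 13-4-4-40 2-6 8-6 0-6-10-24 9-26-5-12-5-4-9-6-14-2-6-5-6-17 18-14z"/><path d="M482 399l-19 10-13 4-9 0-10 7-25-16-15-3 2 20-4 18 2 4 4 4 6 0 6 6 2 6 10 8 20 2 5 4 7 9 2 33 8 13 66 0 1-67-25-3-2-16 6-5-19-20-3-14z"/><path d="M49 359l-8 2-1 12-12 10-4 18-8 10 0 116 94 1 1-5-7-14 1-18-16-30-1-24-9-6-13 0-15-4-8-13 1-16 8-12 1-20z"/><path d="M19 187l-3 0 0 159 22 3 7 10 6-4 4-9 29-35 9-21 0-9-9-14-11-36-16-26-1-14z"/><path d="M406 16l-40 0-16 11-5 8-15 4-13-2-14-6-15 14 13 49 5 2 23-16 12-3 7 6 1 24 6 8 16 1 28-11 12-22 8-6 0-11-11-11-3-6 3-18 0-12z"/><path d="M443 76l-26 1-9 10-7 16 25 12 13 14 10-5 5 0 9 9 3 26 11-4 13 1 5 3 8 9 12 5 12 12 1-84-31 0-34-21z"/><path d="M387 400l-13 1-8 4-9 6-12 16-23 6-6 6-1 12-4 10-22 21-4 8 2 19 2 2 8-6 4 5-4 18 13 0 2-7 6-6 13-2 12-6 13-16-3-21 10-6 8-9 12-4 8-8-2-4 4-25-2-12z"/><path d="M527 16l-55 1 1 42-4 14-5 8 33 20 31-2z"/><path d="M390 444l-7 7-12 4-8 9-10 6 3 21-5 8-8 8-12 6-13 2-6 6-1 7 96-1-8-22-2-28-8-20z"/><path d="M471 16l-64 1 1 14-3 18 3 6 11 11 0 11 24-1 16 4 6-1 8-20z"/>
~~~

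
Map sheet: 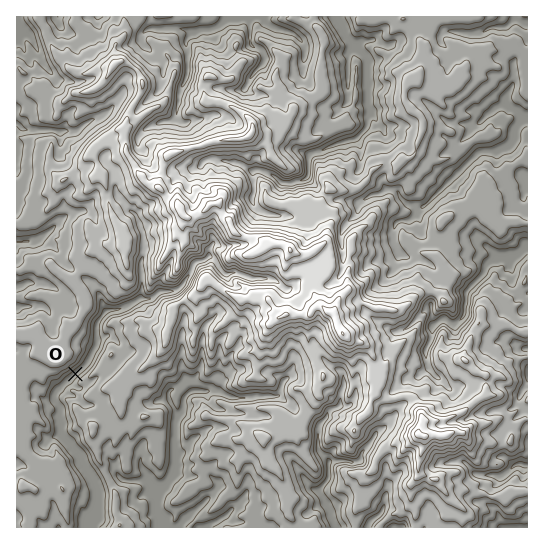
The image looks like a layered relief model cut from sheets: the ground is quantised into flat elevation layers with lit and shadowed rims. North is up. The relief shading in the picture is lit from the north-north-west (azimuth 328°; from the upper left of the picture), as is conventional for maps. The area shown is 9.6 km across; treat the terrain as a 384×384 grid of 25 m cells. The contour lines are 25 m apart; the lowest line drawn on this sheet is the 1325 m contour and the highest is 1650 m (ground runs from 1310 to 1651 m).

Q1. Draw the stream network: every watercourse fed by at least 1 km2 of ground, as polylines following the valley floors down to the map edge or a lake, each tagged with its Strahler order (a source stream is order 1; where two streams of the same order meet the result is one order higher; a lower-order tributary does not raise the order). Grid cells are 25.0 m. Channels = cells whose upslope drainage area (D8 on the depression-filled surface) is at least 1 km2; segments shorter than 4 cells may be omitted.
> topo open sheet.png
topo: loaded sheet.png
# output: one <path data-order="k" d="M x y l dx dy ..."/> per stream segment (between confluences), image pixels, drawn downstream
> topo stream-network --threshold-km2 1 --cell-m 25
<path data-order="1" d="M190 515l-12 12"/><path data-order="1" d="M231 510l-6 7-8 5-6 1-6 4-4 0"/><path data-order="1" d="M383 509l-2 5-7 4-5 5-2 4"/><path data-order="2" d="M157 495l0 16 4 4 0 8-2 2 0 2"/><path data-order="1" d="M149 482l1 0 5 5 2 3 0 5"/><path data-order="1" d="M493 475l8 2 6-4 8-8 3-2 9 3"/><path data-order="2" d="M329 462l0 16-2 3-8 8 0 5 4 4 6 9 2 11 4 9"/><path data-order="1" d="M362 453l-1 2 0 6-3 1-9 0-2-1-17 0 0 1-1 0"/><path data-order="2" d="M177 419l-2 3 0 43-1 1 0 4-3 4 0 4-9 9-1 0-4 8"/><path data-order="1" d="M339 406l-2 3-6 0-4 4-1 5-7 7 0 2-1 2 0 20 1 2 10 10 0 1"/><path data-order="2" d="M209 391l-19 0-7 8 0 14-6 6"/><path data-order="1" d="M213 385l-2 1 0 3-2 2"/><path data-order="1" d="M283 382l-2 5 0 6-2 2-2 2-44 1-15-7-9 0"/><path data-order="1" d="M185 379l-8 10-4 0-4 2 0 10 5 8 0 4 3 4 0 2"/><path data-order="1" d="M434 374l-4-4-3-5 0-4-1-2 0-10 5-10 2-12 2-2"/><path data-order="1" d="M527 374l0-4"/><path data-order="1" d="M402 330l7-3 18-20 4 0 0 15 4 3"/><path data-order="2" d="M435 325l7-6 4 0 4 4 5 2 8-8 2-3 1-21 1-3 16-16 3-8 4-4 5 0 7-4 11 1 2-4 4-1 8-8"/><path data-order="2" d="M139 299l-17 10-3 0-1 1-11 0 0 1-9 10-1 2 0 22-10 18-14 14-2 0-16 16 0 9 6 7 0 24 1 1 0 3 17 18 3 10 11 14 1 6 3 4 0 14-2 2-1 16-5 6"/><path data-order="1" d="M269 279l-7 0-1-1-12 0-4-3-3 0-5-2-12 1-7-8-1-4-6-5-2 0-6 4-5 0-4 2-4 11-11 15-5 2-13 0-11 8-11 0"/><path data-order="1" d="M399 253l-5-11 0-15 1-1 0-3 4-2 10 0 2-2 11-10 1-3"/><path data-order="1" d="M62 219l-16 16-3 2-5 1-4 3-11 0-1 1-5 0"/><path data-order="1" d="M133 213l5 6 1 7 4 8 0 23-2 5 0 9 1 2 0 20-3 6"/><path data-order="1" d="M259 210l-6-7 0-9 1-1 0-14-1-1 0-7 1-1"/><path data-order="2" d="M423 206l2 0 53-53 3-2 16 0 4-2 5-2 8-9 0-8 8-9 0-2 4-2"/><path data-order="1" d="M361 202l9-7 3 0 1-1 7 0 5-4 9 0 4 4 2 4 5 5 3 2 14 1"/><path data-order="2" d="M254 170l7 0 4 3 2 0 8 4 8 6 8 0 6-2 5 0 7-6 0-18 1-3 7-3 4 0 9-5 7-1 4-3 14-3 11-10 1-3 0-12 2-1 0-7-2-1 0-46-1-2-16-16"/><path data-order="1" d="M205 161l2-2 8 0 2 2 17 1 1 1 4 0 3 2 7 5 5 0"/><path data-order="1" d="M82 126l-5 5-22 0-1-1-29 0-8-7"/><path data-order="1" d="M478 123l3-1 9-9 4-2 4-4 13 0 11 10 4 0"/><path data-order="1" d="M177 118l0-9 2-7 0-9 8-18 0-28-1-1 0-5 5-6 8-4"/><path data-order="1" d="M246 86l3-3 1-5 4-4 0-1 11-11 0-7-2-2-4-4-8-3-1-3 0-26"/><path data-order="1" d="M349 71l0-21 2-3 0-4-1-2"/><path data-order="2" d="M350 41l-4-4-4-11-4-5 0-4"/><path data-order="1" d="M142 35l0-1 4-4 3-1 37 0 7 2 6 0"/><path data-order="1" d="M294 34l-24-8-5-5-2-4"/><path data-order="1" d="M470 34l8 0 1-1 3 0 8-6 15 0 10-8 3 2 4 0 1 1 4 0"/><path data-order="2" d="M199 31l6-2 9 0 8-4 7-6 5 0 5-2 11 0"/><path data-order="1" d="M17 25l0-8"/>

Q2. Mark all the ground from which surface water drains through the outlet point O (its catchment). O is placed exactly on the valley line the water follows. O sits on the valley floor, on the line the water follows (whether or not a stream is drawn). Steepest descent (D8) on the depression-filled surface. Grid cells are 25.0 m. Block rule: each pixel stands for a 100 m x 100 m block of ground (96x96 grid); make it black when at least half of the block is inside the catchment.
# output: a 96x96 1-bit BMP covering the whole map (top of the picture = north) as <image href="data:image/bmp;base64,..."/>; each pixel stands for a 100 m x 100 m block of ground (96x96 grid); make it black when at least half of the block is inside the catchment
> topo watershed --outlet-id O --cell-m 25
<image width="96" height="96" href="data:image/bmp;base64,Qk2+BAAAAAAAAD4AAAAoAAAAYAAAAGAAAAABAAEAAAAAAIAEAAATCwAAEwsAAAIAAAAAAAAA////AAAAAAAAAAAAAAAAAAAAAAAAAAAAAAAAAAAAAAAAAAAAAAAAAAAAAAAAAAAAAAAAAAAAAAAAAAAAAAAAAAAAAAAAAAAAAAAAAAAAAAAAAAAAAAAAAAAAAAAAAAAAAAAAAAAAAAAAAAAAAAAAAAAAAAAAAAAAAAAAAAAAAAAAAAAAAAAAAAAAAAAAAAAAAAAAAAAAAAAAAAAAAAAAAAAAAAAAAAAAAAAAAAAAAAAAAAAAAAAAAAAAAAAAAAAAAAAAAAAAAAAAAAAAAAAAAAAAAAAAAAAAAAAAAAAAAAAAAAAAAAAAAAAAAAAAAAAAAAAAAAAAAAAAAAAAAAAAAAAAAAAAAAAAAAAAAAAAAAAAAAAAAAAAAAAAAAAAAAAAAAAAAAAAAAAAAAAAAAAAAAAAAAAAAAAAAAAAAAAAAAAAAAAAAAAAAAAAAAAAAAAAAAAAAAAAAAAADAAAAAAAAAAAAAAAHgIAAAAAAAAAAAAAPwcAAAAAAAAAAAAAf4/AAAAAAAAAAAAA///gAAAAAAAAAAAAf//wAAAAAAAAAAAAf//wAAAAAAAAAAAAf//wAAAAAAAAAAAAf//wAAAAAAAAAAAAP//4AAAAAAAAAAAAD//4AAAAAAAAAAAAD//4AAAAAAAAAAAAB//8AAB+AAAAAAAAB//8AAD/AAAAAAAAB//+AAH/gAAAAAAAB///gH//AAAAAAAAD///wf//AAAAAAAAH///4///AAAAAAAAH///7///gAAAAAAAH///////wAAAAAAAD///////4AAAAAAAB///////4AAAAAAAB///////4AAAAAAAA//////7wAAAAAAAAf/////ggAAAAAAAAA////4AAAAAAAAAAA////AAAAAAAAAAAB///4AAAAAAAAAAAB///wAAAAAAAAAAAD///wAAAAAAAAAAAD//fgAAAAAAAAAAAD/+HAAAAAAAAAAAAH/+DAAAAAAAAAAAAH/4AAAAAAAAAAAAAH/wAAAAAAAAAAAAAH/gAAAAAAAAAAAAAH+AAAAAAAAAAAAAAP8AAAAAAAAAAAAAAf4AAAAAAAAAAAAAAfwAAAAAAAAAAAAAAfwAAAAAAAAAAAAAA/gAAAAAAAAAAAAAA/gAAAAAAAAAAAAAAfgAAAAAAAAAAAAAAPgAAAAAAAAAAAAAAHgAAAAAAAAAAAAAABAAAAAAAAAAAAAAAAAAAAAAAAAAAAAAAAAAAAAAAAAAAAAAAAAAAAAAAAAAAAAAAAAAAAAAAAAAAAAAAAAAAAAAAAAAAAAAAAAAAAAAAAAAAAAAAAAAAAAAAAAAAAAAAAAAAAAAAAAAAAAAAAAAAAAAAAAAAAAAAAAAAAAAAAAAAAAAAAAAAAAAAAAAAAAAAAAAAAAAAAAAAAAAAAAAAAAAAAAAAAAAAAAAAAAAAAAAAAAAAAAAAAAAAAAAAAAAAAAAAAAAAAAAAAAAAAAAAAAAAAAAAAAAAAAAAAAAAAAAAAAAAAAAAAAAAAAAAAAAAAAAAAAAAAAAAAAAAAAAAAAAAAAAAAA="/>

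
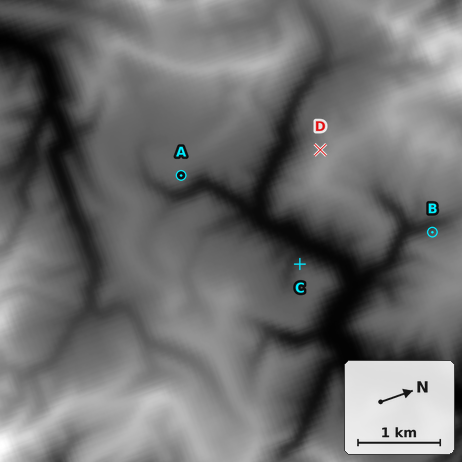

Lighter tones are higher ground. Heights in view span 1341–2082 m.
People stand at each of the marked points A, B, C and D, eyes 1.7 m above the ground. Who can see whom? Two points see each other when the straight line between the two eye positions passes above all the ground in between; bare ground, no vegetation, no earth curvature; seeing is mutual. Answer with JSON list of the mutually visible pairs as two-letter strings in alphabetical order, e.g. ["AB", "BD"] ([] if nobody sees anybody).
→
["AC", "AD"]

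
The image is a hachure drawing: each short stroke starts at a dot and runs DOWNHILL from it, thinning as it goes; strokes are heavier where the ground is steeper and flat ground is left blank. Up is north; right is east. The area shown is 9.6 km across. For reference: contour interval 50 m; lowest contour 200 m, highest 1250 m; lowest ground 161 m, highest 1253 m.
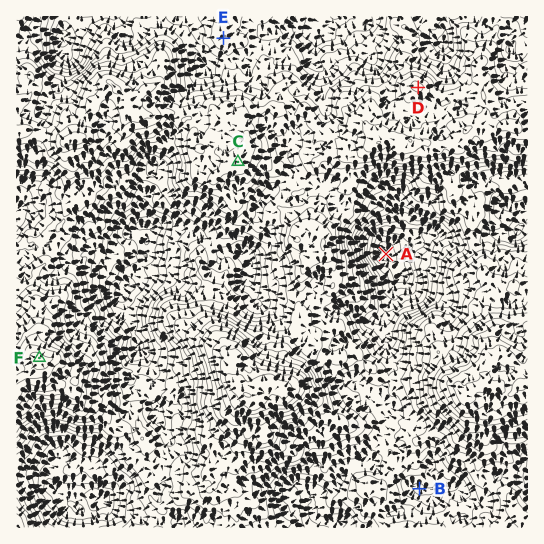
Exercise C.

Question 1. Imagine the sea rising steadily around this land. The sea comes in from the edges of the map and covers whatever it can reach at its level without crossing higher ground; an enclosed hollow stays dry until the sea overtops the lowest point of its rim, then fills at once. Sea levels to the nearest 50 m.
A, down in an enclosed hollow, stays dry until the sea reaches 650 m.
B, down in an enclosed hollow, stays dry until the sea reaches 600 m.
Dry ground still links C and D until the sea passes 850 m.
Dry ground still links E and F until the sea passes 700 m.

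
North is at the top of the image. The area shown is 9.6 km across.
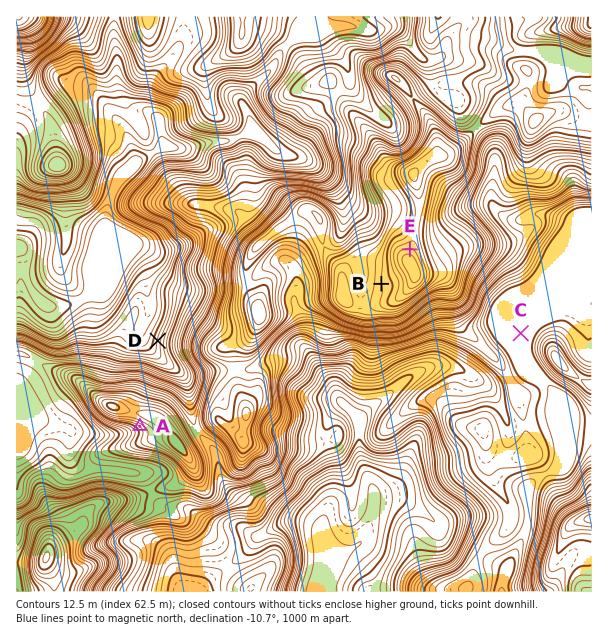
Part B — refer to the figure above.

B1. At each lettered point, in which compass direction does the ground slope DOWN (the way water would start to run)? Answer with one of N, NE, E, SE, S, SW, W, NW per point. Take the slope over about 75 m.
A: SW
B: W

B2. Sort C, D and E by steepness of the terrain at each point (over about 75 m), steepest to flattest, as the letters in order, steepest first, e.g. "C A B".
D E C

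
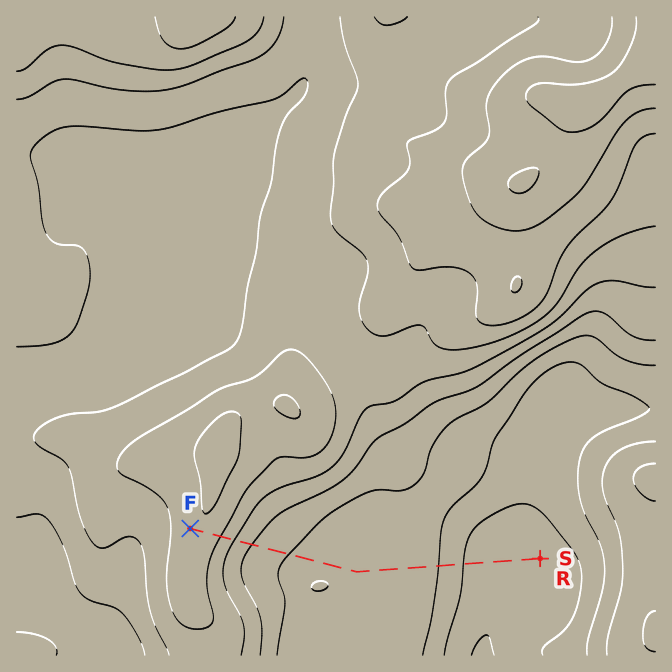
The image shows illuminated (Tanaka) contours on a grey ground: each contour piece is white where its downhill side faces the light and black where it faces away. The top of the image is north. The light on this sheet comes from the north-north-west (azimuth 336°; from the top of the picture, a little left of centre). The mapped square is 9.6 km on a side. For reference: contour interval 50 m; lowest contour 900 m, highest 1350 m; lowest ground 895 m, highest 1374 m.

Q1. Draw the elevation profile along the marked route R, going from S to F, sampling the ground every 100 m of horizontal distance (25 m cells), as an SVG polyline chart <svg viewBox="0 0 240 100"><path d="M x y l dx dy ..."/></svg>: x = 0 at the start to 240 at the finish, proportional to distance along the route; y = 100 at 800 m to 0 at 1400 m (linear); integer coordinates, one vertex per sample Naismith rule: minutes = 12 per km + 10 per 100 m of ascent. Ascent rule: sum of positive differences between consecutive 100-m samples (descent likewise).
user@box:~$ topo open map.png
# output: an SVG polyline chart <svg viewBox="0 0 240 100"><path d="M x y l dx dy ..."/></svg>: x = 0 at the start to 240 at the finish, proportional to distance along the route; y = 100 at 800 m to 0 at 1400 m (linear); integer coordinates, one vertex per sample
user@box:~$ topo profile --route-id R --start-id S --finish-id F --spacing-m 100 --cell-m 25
<svg viewBox="0 0 240 100"><path d="M0 80l4 1 5 0 4 0 5 0 4 0 5-1 4 0 5-1 4 0 5-2 4-1 5-2 4-2 5-2 4-3 5-2 4-2 5-1 4-1 5-1 4 0 5 0 4 0 5 0 4 0 5 0 4 0 5-1 4 0 5 0 4 1 5 0 4 0 5 0 4 0 5-1 4 0 5-1 4 0 5-1 4-2 5-1 4-2 5-2 4-3 5-3 4-4 5-4 4-4 5-3 4-2 5-1 4 1 2 0"/></svg>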